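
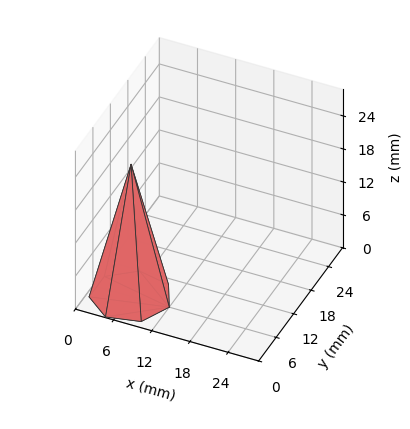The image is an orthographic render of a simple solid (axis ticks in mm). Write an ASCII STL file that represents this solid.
Reading the render: the shape is a regular 7-sided pyramid, base circumscribed radius ≈ 6 mm, apex at z ≈ 24 mm (dimensions read to the nearest mm from the axis ticks). For the STL, each face is triangulated and given an outward normal.

solid part
  facet normal 0.0000 0.0000 -1.0000
    outer loop
      vertex 4.665 11.850 0.000
      vertex 9.741 10.691 0.000
      vertex 12.000 6.000 0.000
    endloop
  endfacet
  facet normal 0.0000 0.0000 -1.0000
    outer loop
      vertex 0.594 8.603 0.000
      vertex 4.665 11.850 0.000
      vertex 12.000 6.000 0.000
    endloop
  endfacet
  facet normal 0.0000 0.0000 -1.0000
    outer loop
      vertex 0.594 3.397 0.000
      vertex 0.594 8.603 0.000
      vertex 12.000 6.000 0.000
    endloop
  endfacet
  facet normal 0.0000 0.0000 -1.0000
    outer loop
      vertex 4.665 0.150 0.000
      vertex 0.594 3.397 0.000
      vertex 12.000 6.000 0.000
    endloop
  endfacet
  facet normal 0.0000 0.0000 -1.0000
    outer loop
      vertex 9.741 1.309 0.000
      vertex 4.665 0.150 0.000
      vertex 12.000 6.000 0.000
    endloop
  endfacet
  facet normal 0.8790 0.4233 0.2197
    outer loop
      vertex 12.000 6.000 0.000
      vertex 9.741 10.691 0.000
      vertex 6.000 6.000 24.000
    endloop
  endfacet
  facet normal 0.2172 0.9511 0.2197
    outer loop
      vertex 9.741 10.691 0.000
      vertex 4.665 11.850 0.000
      vertex 6.000 6.000 24.000
    endloop
  endfacet
  facet normal -0.6083 0.7627 0.2197
    outer loop
      vertex 4.665 11.850 0.000
      vertex 0.594 8.603 0.000
      vertex 6.000 6.000 24.000
    endloop
  endfacet
  facet normal -0.9756 0.0000 0.2197
    outer loop
      vertex 0.594 8.603 0.000
      vertex 0.594 3.397 0.000
      vertex 6.000 6.000 24.000
    endloop
  endfacet
  facet normal -0.6083 -0.7627 0.2197
    outer loop
      vertex 0.594 3.397 0.000
      vertex 4.665 0.150 0.000
      vertex 6.000 6.000 24.000
    endloop
  endfacet
  facet normal 0.2172 -0.9511 0.2197
    outer loop
      vertex 4.665 0.150 0.000
      vertex 9.741 1.309 0.000
      vertex 6.000 6.000 24.000
    endloop
  endfacet
  facet normal 0.8790 -0.4233 0.2197
    outer loop
      vertex 9.741 1.309 0.000
      vertex 12.000 6.000 0.000
      vertex 6.000 6.000 24.000
    endloop
  endfacet
endsolid part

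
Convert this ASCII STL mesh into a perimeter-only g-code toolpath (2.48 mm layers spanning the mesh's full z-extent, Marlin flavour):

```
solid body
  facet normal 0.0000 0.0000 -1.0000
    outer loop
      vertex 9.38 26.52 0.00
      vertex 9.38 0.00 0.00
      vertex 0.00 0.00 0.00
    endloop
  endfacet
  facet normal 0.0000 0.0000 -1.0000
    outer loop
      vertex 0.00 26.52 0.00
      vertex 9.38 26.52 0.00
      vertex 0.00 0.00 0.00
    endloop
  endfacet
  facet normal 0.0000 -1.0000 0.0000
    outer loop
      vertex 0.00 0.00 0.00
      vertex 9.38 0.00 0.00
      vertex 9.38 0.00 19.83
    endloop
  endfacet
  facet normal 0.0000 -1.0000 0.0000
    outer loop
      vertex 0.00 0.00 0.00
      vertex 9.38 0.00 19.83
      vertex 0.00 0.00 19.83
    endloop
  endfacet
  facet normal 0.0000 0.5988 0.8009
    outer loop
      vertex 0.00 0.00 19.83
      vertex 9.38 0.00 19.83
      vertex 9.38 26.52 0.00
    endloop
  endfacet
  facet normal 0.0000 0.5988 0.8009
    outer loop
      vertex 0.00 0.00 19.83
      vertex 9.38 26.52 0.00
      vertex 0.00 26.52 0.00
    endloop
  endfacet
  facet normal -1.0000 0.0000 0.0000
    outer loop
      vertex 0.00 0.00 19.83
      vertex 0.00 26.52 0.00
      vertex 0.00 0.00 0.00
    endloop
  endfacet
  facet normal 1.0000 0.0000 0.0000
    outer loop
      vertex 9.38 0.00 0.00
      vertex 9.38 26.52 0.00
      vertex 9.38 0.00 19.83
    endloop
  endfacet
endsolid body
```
; perimeter-only toolpath
G21 ; units = mm
G90 ; absolute positioning
G28 ; home
; layer 1
G0 Z2.48
G0 X0.00 Y0.00
G1 X9.38 Y0.00
G1 X9.38 Y23.20
G1 X0.00 Y23.20
G1 X0.00 Y0.00
; layer 2
G0 Z4.96
G0 X0.00 Y0.00
G1 X9.38 Y0.00
G1 X9.38 Y19.89
G1 X0.00 Y19.89
G1 X0.00 Y0.00
; layer 3
G0 Z7.44
G0 X0.00 Y0.00
G1 X9.38 Y0.00
G1 X9.38 Y16.57
G1 X0.00 Y16.57
G1 X0.00 Y0.00
; layer 4
G0 Z9.91
G0 X0.00 Y0.00
G1 X9.38 Y0.00
G1 X9.38 Y13.26
G1 X0.00 Y13.26
G1 X0.00 Y0.00
; layer 5
G0 Z12.39
G0 X0.00 Y0.00
G1 X9.38 Y0.00
G1 X9.38 Y9.95
G1 X0.00 Y9.95
G1 X0.00 Y0.00
; layer 6
G0 Z14.87
G0 X0.00 Y0.00
G1 X9.38 Y0.00
G1 X9.38 Y6.63
G1 X0.00 Y6.63
G1 X0.00 Y0.00
; layer 7
G0 Z17.35
G0 X0.00 Y0.00
G1 X9.38 Y0.00
G1 X9.38 Y3.31
G1 X0.00 Y3.31
G1 X0.00 Y0.00
M2 ; end

The solid is a wedge (ramp): 9.38 × 26.5 mm base, rising to 19.8 mm along the y=0 edge and sloping linearly to z=0 at y=26.5. Slicing at Δz = 2.48 mm — 8 equal slices spanning the solid's height, so layer i sits at z = i·h/8 — gives 7 non-empty perimeters. Each is a 4-segment closed polygon; G0 lifts to the layer z and rapids to the start vertex, then G1 traces the edges. The cross-section shrinks linearly with z (the slice at the apex is degenerate and omitted).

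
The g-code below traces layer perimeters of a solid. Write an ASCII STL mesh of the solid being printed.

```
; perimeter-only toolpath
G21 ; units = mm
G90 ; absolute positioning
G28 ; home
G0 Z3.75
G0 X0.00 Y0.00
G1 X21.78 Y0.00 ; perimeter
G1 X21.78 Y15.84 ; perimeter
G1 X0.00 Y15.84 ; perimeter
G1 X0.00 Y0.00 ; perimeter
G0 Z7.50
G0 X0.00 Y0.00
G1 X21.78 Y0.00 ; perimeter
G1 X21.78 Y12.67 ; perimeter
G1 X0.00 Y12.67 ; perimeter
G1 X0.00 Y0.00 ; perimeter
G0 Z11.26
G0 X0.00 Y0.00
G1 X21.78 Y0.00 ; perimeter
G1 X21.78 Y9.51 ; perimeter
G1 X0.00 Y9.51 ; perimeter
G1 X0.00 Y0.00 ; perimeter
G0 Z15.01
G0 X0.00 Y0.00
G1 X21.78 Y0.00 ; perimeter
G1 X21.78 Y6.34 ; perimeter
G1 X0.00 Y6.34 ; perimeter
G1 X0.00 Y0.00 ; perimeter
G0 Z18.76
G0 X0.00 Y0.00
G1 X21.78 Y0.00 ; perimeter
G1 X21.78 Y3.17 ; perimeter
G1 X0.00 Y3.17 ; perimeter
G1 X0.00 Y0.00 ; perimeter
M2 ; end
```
solid part
  facet normal 0.0000 0.0000 -1.0000
    outer loop
      vertex 21.78 19.01 0.00
      vertex 21.78 0.00 0.00
      vertex 0.00 0.00 0.00
    endloop
  endfacet
  facet normal 0.0000 0.0000 -1.0000
    outer loop
      vertex 0.00 19.01 0.00
      vertex 21.78 19.01 0.00
      vertex 0.00 0.00 0.00
    endloop
  endfacet
  facet normal 0.0000 -1.0000 0.0000
    outer loop
      vertex 0.00 0.00 0.00
      vertex 21.78 0.00 0.00
      vertex 21.78 0.00 22.51
    endloop
  endfacet
  facet normal 0.0000 -1.0000 0.0000
    outer loop
      vertex 0.00 0.00 0.00
      vertex 21.78 0.00 22.51
      vertex 0.00 0.00 22.51
    endloop
  endfacet
  facet normal 0.0000 0.7640 0.6452
    outer loop
      vertex 0.00 0.00 22.51
      vertex 21.78 0.00 22.51
      vertex 21.78 19.01 0.00
    endloop
  endfacet
  facet normal 0.0000 0.7640 0.6452
    outer loop
      vertex 0.00 0.00 22.51
      vertex 21.78 19.01 0.00
      vertex 0.00 19.01 0.00
    endloop
  endfacet
  facet normal -1.0000 0.0000 0.0000
    outer loop
      vertex 0.00 0.00 22.51
      vertex 0.00 19.01 0.00
      vertex 0.00 0.00 0.00
    endloop
  endfacet
  facet normal 1.0000 0.0000 0.0000
    outer loop
      vertex 21.78 0.00 0.00
      vertex 21.78 19.01 0.00
      vertex 21.78 0.00 22.51
    endloop
  endfacet
endsolid part

The G0 Z moves step by Δz≈3.75 mm. The G1 loops shrink linearly with z, so the solid tapers from its base footprint up to z≈22.5. Closing with a flat bottom cap and the tapered top and triangulating gives 8 facets — a wedge (ramp): 21.8 × 19 mm base, rising to 22.5 mm along the y=0 edge and sloping linearly to z=0 at y=19.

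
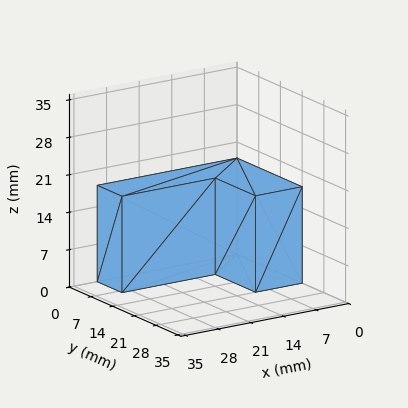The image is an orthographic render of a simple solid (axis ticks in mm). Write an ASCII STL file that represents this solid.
Reading the render: the shape is an L-shaped prism: outer 30 × 21 mm, arm thicknesses ≈ 8 mm (horizontal) and 10 mm (vertical), extruded 18 mm in z (dimensions read to the nearest mm from the axis ticks). For the STL, each face is triangulated and given an outward normal.

solid part
  facet normal 0.0000 0.0000 -1.0000
    outer loop
      vertex 30.0 8.0 0.0
      vertex 30.0 0.0 0.0
      vertex 0.0 0.0 0.0
    endloop
  endfacet
  facet normal 0.0000 0.0000 -1.0000
    outer loop
      vertex 10.0 8.0 0.0
      vertex 30.0 8.0 0.0
      vertex 0.0 0.0 0.0
    endloop
  endfacet
  facet normal 0.0000 0.0000 -1.0000
    outer loop
      vertex 10.0 21.0 0.0
      vertex 10.0 8.0 0.0
      vertex 0.0 0.0 0.0
    endloop
  endfacet
  facet normal 0.0000 0.0000 -1.0000
    outer loop
      vertex 0.0 21.0 0.0
      vertex 10.0 21.0 0.0
      vertex 0.0 0.0 0.0
    endloop
  endfacet
  facet normal 0.0000 0.0000 1.0000
    outer loop
      vertex 0.0 0.0 18.0
      vertex 30.0 0.0 18.0
      vertex 30.0 8.0 18.0
    endloop
  endfacet
  facet normal 0.0000 0.0000 1.0000
    outer loop
      vertex 0.0 0.0 18.0
      vertex 30.0 8.0 18.0
      vertex 10.0 8.0 18.0
    endloop
  endfacet
  facet normal 0.0000 0.0000 1.0000
    outer loop
      vertex 0.0 0.0 18.0
      vertex 10.0 8.0 18.0
      vertex 10.0 21.0 18.0
    endloop
  endfacet
  facet normal 0.0000 0.0000 1.0000
    outer loop
      vertex 0.0 0.0 18.0
      vertex 10.0 21.0 18.0
      vertex 0.0 21.0 18.0
    endloop
  endfacet
  facet normal 0.0000 -1.0000 0.0000
    outer loop
      vertex 0.0 0.0 0.0
      vertex 30.0 0.0 0.0
      vertex 30.0 0.0 18.0
    endloop
  endfacet
  facet normal 0.0000 -1.0000 0.0000
    outer loop
      vertex 0.0 0.0 0.0
      vertex 30.0 0.0 18.0
      vertex 0.0 0.0 18.0
    endloop
  endfacet
  facet normal 1.0000 0.0000 0.0000
    outer loop
      vertex 30.0 0.0 0.0
      vertex 30.0 8.0 0.0
      vertex 30.0 8.0 18.0
    endloop
  endfacet
  facet normal 1.0000 0.0000 0.0000
    outer loop
      vertex 30.0 0.0 0.0
      vertex 30.0 8.0 18.0
      vertex 30.0 0.0 18.0
    endloop
  endfacet
  facet normal 0.0000 1.0000 0.0000
    outer loop
      vertex 30.0 8.0 0.0
      vertex 10.0 8.0 0.0
      vertex 10.0 8.0 18.0
    endloop
  endfacet
  facet normal 0.0000 1.0000 0.0000
    outer loop
      vertex 30.0 8.0 0.0
      vertex 10.0 8.0 18.0
      vertex 30.0 8.0 18.0
    endloop
  endfacet
  facet normal 1.0000 0.0000 0.0000
    outer loop
      vertex 10.0 8.0 0.0
      vertex 10.0 21.0 0.0
      vertex 10.0 21.0 18.0
    endloop
  endfacet
  facet normal 1.0000 0.0000 0.0000
    outer loop
      vertex 10.0 8.0 0.0
      vertex 10.0 21.0 18.0
      vertex 10.0 8.0 18.0
    endloop
  endfacet
  facet normal 0.0000 1.0000 0.0000
    outer loop
      vertex 10.0 21.0 0.0
      vertex 0.0 21.0 0.0
      vertex 0.0 21.0 18.0
    endloop
  endfacet
  facet normal 0.0000 1.0000 0.0000
    outer loop
      vertex 10.0 21.0 0.0
      vertex 0.0 21.0 18.0
      vertex 10.0 21.0 18.0
    endloop
  endfacet
  facet normal -1.0000 0.0000 0.0000
    outer loop
      vertex 0.0 21.0 0.0
      vertex 0.0 0.0 0.0
      vertex 0.0 0.0 18.0
    endloop
  endfacet
  facet normal -1.0000 0.0000 0.0000
    outer loop
      vertex 0.0 21.0 0.0
      vertex 0.0 0.0 18.0
      vertex 0.0 21.0 18.0
    endloop
  endfacet
endsolid part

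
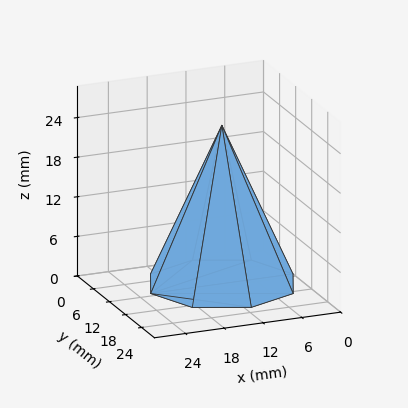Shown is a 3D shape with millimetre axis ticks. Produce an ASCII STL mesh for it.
Reading the render: the shape is a regular 8-sided pyramid, base circumscribed radius ≈ 11 mm, apex at z ≈ 24 mm (dimensions read to the nearest mm from the axis ticks). For the STL, each face is triangulated and given an outward normal.

solid part
  facet normal 0.0000 0.0000 -1.0000
    outer loop
      vertex 11.0 22.0 0.0
      vertex 18.8 18.8 0.0
      vertex 22.0 11.0 0.0
    endloop
  endfacet
  facet normal 0.0000 0.0000 -1.0000
    outer loop
      vertex 3.2 18.8 0.0
      vertex 11.0 22.0 0.0
      vertex 22.0 11.0 0.0
    endloop
  endfacet
  facet normal 0.0000 0.0000 -1.0000
    outer loop
      vertex 0.0 11.0 0.0
      vertex 3.2 18.8 0.0
      vertex 22.0 11.0 0.0
    endloop
  endfacet
  facet normal 0.0000 0.0000 -1.0000
    outer loop
      vertex 3.2 3.2 0.0
      vertex 0.0 11.0 0.0
      vertex 22.0 11.0 0.0
    endloop
  endfacet
  facet normal 0.0000 0.0000 -1.0000
    outer loop
      vertex 11.0 0.0 0.0
      vertex 3.2 3.2 0.0
      vertex 22.0 11.0 0.0
    endloop
  endfacet
  facet normal 0.0000 0.0000 -1.0000
    outer loop
      vertex 18.8 3.2 0.0
      vertex 11.0 0.0 0.0
      vertex 22.0 11.0 0.0
    endloop
  endfacet
  facet normal 0.8518 0.3494 0.3904
    outer loop
      vertex 22.0 11.0 0.0
      vertex 18.8 18.8 0.0
      vertex 11.0 11.0 24.0
    endloop
  endfacet
  facet normal 0.3494 0.8518 0.3904
    outer loop
      vertex 18.8 18.8 0.0
      vertex 11.0 22.0 0.0
      vertex 11.0 11.0 24.0
    endloop
  endfacet
  facet normal -0.3494 0.8518 0.3904
    outer loop
      vertex 11.0 22.0 0.0
      vertex 3.2 18.8 0.0
      vertex 11.0 11.0 24.0
    endloop
  endfacet
  facet normal -0.8518 0.3494 0.3904
    outer loop
      vertex 3.2 18.8 0.0
      vertex 0.0 11.0 0.0
      vertex 11.0 11.0 24.0
    endloop
  endfacet
  facet normal -0.8518 -0.3494 0.3904
    outer loop
      vertex 0.0 11.0 0.0
      vertex 3.2 3.2 0.0
      vertex 11.0 11.0 24.0
    endloop
  endfacet
  facet normal -0.3494 -0.8518 0.3904
    outer loop
      vertex 3.2 3.2 0.0
      vertex 11.0 0.0 0.0
      vertex 11.0 11.0 24.0
    endloop
  endfacet
  facet normal 0.3494 -0.8518 0.3904
    outer loop
      vertex 11.0 0.0 0.0
      vertex 18.8 3.2 0.0
      vertex 11.0 11.0 24.0
    endloop
  endfacet
  facet normal 0.8518 -0.3494 0.3904
    outer loop
      vertex 18.8 3.2 0.0
      vertex 22.0 11.0 0.0
      vertex 11.0 11.0 24.0
    endloop
  endfacet
endsolid part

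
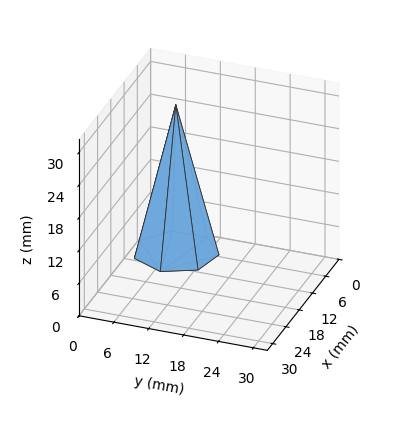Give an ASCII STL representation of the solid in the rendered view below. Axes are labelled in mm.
Reading the render: the shape is a regular 7-sided pyramid, base circumscribed radius ≈ 7 mm, apex at z ≈ 27 mm (dimensions read to the nearest mm from the axis ticks). For the STL, each face is triangulated and given an outward normal.

solid part
  facet normal 0.0000 0.0000 -1.0000
    outer loop
      vertex 5.442 13.824 0.000
      vertex 11.364 12.473 0.000
      vertex 14.000 7.000 0.000
    endloop
  endfacet
  facet normal 0.0000 0.0000 -1.0000
    outer loop
      vertex 0.693 10.037 0.000
      vertex 5.442 13.824 0.000
      vertex 14.000 7.000 0.000
    endloop
  endfacet
  facet normal 0.0000 0.0000 -1.0000
    outer loop
      vertex 0.693 3.963 0.000
      vertex 0.693 10.037 0.000
      vertex 14.000 7.000 0.000
    endloop
  endfacet
  facet normal 0.0000 0.0000 -1.0000
    outer loop
      vertex 5.442 0.176 0.000
      vertex 0.693 3.963 0.000
      vertex 14.000 7.000 0.000
    endloop
  endfacet
  facet normal 0.0000 0.0000 -1.0000
    outer loop
      vertex 11.364 1.527 0.000
      vertex 5.442 0.176 0.000
      vertex 14.000 7.000 0.000
    endloop
  endfacet
  facet normal 0.8773 0.4226 0.2275
    outer loop
      vertex 14.000 7.000 0.000
      vertex 11.364 12.473 0.000
      vertex 7.000 7.000 27.000
    endloop
  endfacet
  facet normal 0.2166 0.9494 0.2275
    outer loop
      vertex 11.364 12.473 0.000
      vertex 5.442 13.824 0.000
      vertex 7.000 7.000 27.000
    endloop
  endfacet
  facet normal -0.6071 0.7614 0.2275
    outer loop
      vertex 5.442 13.824 0.000
      vertex 0.693 10.037 0.000
      vertex 7.000 7.000 27.000
    endloop
  endfacet
  facet normal -0.9738 0.0000 0.2275
    outer loop
      vertex 0.693 10.037 0.000
      vertex 0.693 3.963 0.000
      vertex 7.000 7.000 27.000
    endloop
  endfacet
  facet normal -0.6071 -0.7614 0.2275
    outer loop
      vertex 0.693 3.963 0.000
      vertex 5.442 0.176 0.000
      vertex 7.000 7.000 27.000
    endloop
  endfacet
  facet normal 0.2166 -0.9494 0.2275
    outer loop
      vertex 5.442 0.176 0.000
      vertex 11.364 1.527 0.000
      vertex 7.000 7.000 27.000
    endloop
  endfacet
  facet normal 0.8773 -0.4226 0.2275
    outer loop
      vertex 11.364 1.527 0.000
      vertex 14.000 7.000 0.000
      vertex 7.000 7.000 27.000
    endloop
  endfacet
endsolid part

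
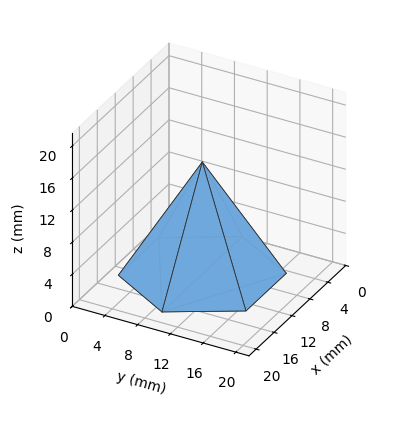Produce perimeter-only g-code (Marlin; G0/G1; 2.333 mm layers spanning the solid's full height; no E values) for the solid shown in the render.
Reading the render: the shape is a regular 6-sided pyramid, base circumscribed radius ≈ 9 mm, apex at z ≈ 14 mm (dimensions read to the nearest mm from the axis ticks). For the g-code, the solid's height is divided into equal slices at the stated Δz and each level perimeter traced with G1 moves after a G0 lift.

; perimeter-only toolpath
G21 ; units = mm
G90 ; absolute positioning
G28 ; home
; layer 1
G0 Z2.333
G0 X16.500 Y9.000
G1 X12.750 Y15.495
G1 X5.250 Y15.495
G1 X1.500 Y9.000
G1 X5.250 Y2.505
G1 X12.750 Y2.505
G1 X16.500 Y9.000
; layer 2
G0 Z4.667
G0 X15.000 Y9.000
G1 X12.000 Y14.196
G1 X6.000 Y14.196
G1 X3.000 Y9.000
G1 X6.000 Y3.804
G1 X12.000 Y3.804
G1 X15.000 Y9.000
; layer 3
G0 Z7.000
G0 X13.500 Y9.000
G1 X11.250 Y12.897
G1 X6.750 Y12.897
G1 X4.500 Y9.000
G1 X6.750 Y5.103
G1 X11.250 Y5.103
G1 X13.500 Y9.000
; layer 4
G0 Z9.333
G0 X12.000 Y9.000
G1 X10.500 Y11.598
G1 X7.500 Y11.598
G1 X6.000 Y9.000
G1 X7.500 Y6.402
G1 X10.500 Y6.402
G1 X12.000 Y9.000
; layer 5
G0 Z11.667
G0 X10.500 Y9.000
G1 X9.750 Y10.299
G1 X8.250 Y10.299
G1 X7.500 Y9.000
G1 X8.250 Y7.701
G1 X9.750 Y7.701
G1 X10.500 Y9.000
M2 ; end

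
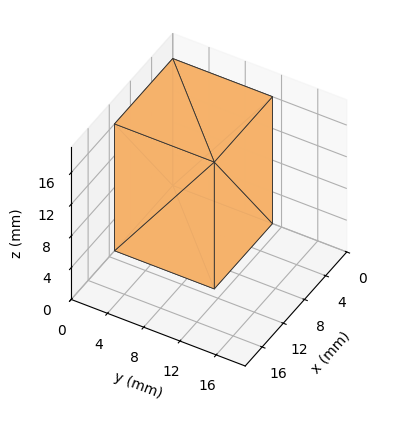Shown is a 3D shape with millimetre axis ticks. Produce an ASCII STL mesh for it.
Reading the render: the shape is a rectangular box, roughly 11 × 11 mm footprint and 16 mm tall (dimensions read to the nearest mm from the axis ticks). For the STL, each face is triangulated and given an outward normal.

solid part
  facet normal 0.0000 0.0000 -1.0000
    outer loop
      vertex 11.000 11.000 0.000
      vertex 11.000 0.000 0.000
      vertex 0.000 0.000 0.000
    endloop
  endfacet
  facet normal 0.0000 0.0000 -1.0000
    outer loop
      vertex 0.000 11.000 0.000
      vertex 11.000 11.000 0.000
      vertex 0.000 0.000 0.000
    endloop
  endfacet
  facet normal 0.0000 0.0000 1.0000
    outer loop
      vertex 0.000 0.000 16.000
      vertex 11.000 0.000 16.000
      vertex 11.000 11.000 16.000
    endloop
  endfacet
  facet normal 0.0000 0.0000 1.0000
    outer loop
      vertex 0.000 0.000 16.000
      vertex 11.000 11.000 16.000
      vertex 0.000 11.000 16.000
    endloop
  endfacet
  facet normal 0.0000 -1.0000 0.0000
    outer loop
      vertex 0.000 0.000 0.000
      vertex 11.000 0.000 0.000
      vertex 11.000 0.000 16.000
    endloop
  endfacet
  facet normal 0.0000 -1.0000 0.0000
    outer loop
      vertex 0.000 0.000 0.000
      vertex 11.000 0.000 16.000
      vertex 0.000 0.000 16.000
    endloop
  endfacet
  facet normal 0.0000 1.0000 0.0000
    outer loop
      vertex 11.000 11.000 16.000
      vertex 11.000 11.000 0.000
      vertex 0.000 11.000 0.000
    endloop
  endfacet
  facet normal 0.0000 1.0000 0.0000
    outer loop
      vertex 0.000 11.000 16.000
      vertex 11.000 11.000 16.000
      vertex 0.000 11.000 0.000
    endloop
  endfacet
  facet normal -1.0000 0.0000 0.0000
    outer loop
      vertex 0.000 11.000 16.000
      vertex 0.000 11.000 0.000
      vertex 0.000 0.000 0.000
    endloop
  endfacet
  facet normal -1.0000 0.0000 0.0000
    outer loop
      vertex 0.000 0.000 16.000
      vertex 0.000 11.000 16.000
      vertex 0.000 0.000 0.000
    endloop
  endfacet
  facet normal 1.0000 0.0000 0.0000
    outer loop
      vertex 11.000 0.000 0.000
      vertex 11.000 11.000 0.000
      vertex 11.000 11.000 16.000
    endloop
  endfacet
  facet normal 1.0000 0.0000 0.0000
    outer loop
      vertex 11.000 0.000 0.000
      vertex 11.000 11.000 16.000
      vertex 11.000 0.000 16.000
    endloop
  endfacet
endsolid part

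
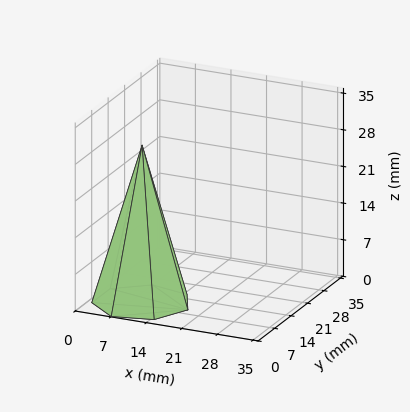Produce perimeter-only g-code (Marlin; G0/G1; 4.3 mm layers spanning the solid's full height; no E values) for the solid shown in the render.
Reading the render: the shape is a regular 7-sided pyramid, base circumscribed radius ≈ 9 mm, apex at z ≈ 30 mm (dimensions read to the nearest mm from the axis ticks). For the g-code, the solid's height is divided into equal slices at the stated Δz and each level perimeter traced with G1 moves after a G0 lift.

; perimeter-only toolpath
G21 ; units = mm
G90 ; absolute positioning
G28 ; home
; layer 1
G0 Z4.3
G0 X16.7 Y9.0
G1 X13.8 Y15.0
G1 X7.3 Y16.5
G1 X2.1 Y12.3
G1 X2.1 Y5.7
G1 X7.3 Y1.5
G1 X13.8 Y3.0
G1 X16.7 Y9.0
; layer 2
G0 Z8.6
G0 X15.4 Y9.0
G1 X13.0 Y14.0
G1 X7.6 Y15.3
G1 X3.2 Y11.8
G1 X3.2 Y6.2
G1 X7.6 Y2.7
G1 X13.0 Y4.0
G1 X15.4 Y9.0
; layer 3
G0 Z12.9
G0 X14.1 Y9.0
G1 X12.2 Y13.0
G1 X7.9 Y14.0
G1 X4.4 Y11.2
G1 X4.4 Y6.8
G1 X7.9 Y4.0
G1 X12.2 Y5.0
G1 X14.1 Y9.0
; layer 4
G0 Z17.1
G0 X12.9 Y9.0
G1 X11.4 Y12.0
G1 X8.1 Y12.8
G1 X5.5 Y10.7
G1 X5.5 Y7.3
G1 X8.1 Y5.2
G1 X11.4 Y6.0
G1 X12.9 Y9.0
; layer 5
G0 Z21.4
G0 X11.6 Y9.0
G1 X10.6 Y11.0
G1 X8.4 Y11.5
G1 X6.7 Y10.1
G1 X6.7 Y7.9
G1 X8.4 Y6.5
G1 X10.6 Y7.0
G1 X11.6 Y9.0
; layer 6
G0 Z25.7
G0 X10.3 Y9.0
G1 X9.8 Y10.0
G1 X8.7 Y10.3
G1 X7.8 Y9.6
G1 X7.8 Y8.4
G1 X8.7 Y7.7
G1 X9.8 Y8.0
G1 X10.3 Y9.0
M2 ; end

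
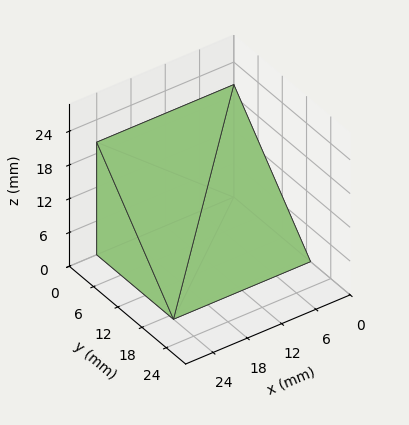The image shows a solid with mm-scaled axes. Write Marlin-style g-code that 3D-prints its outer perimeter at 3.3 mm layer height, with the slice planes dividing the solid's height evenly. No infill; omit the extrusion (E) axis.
Reading the render: the shape is a wedge (ramp): 24 × 19 mm base, rising to 20 mm along the y=0 edge and sloping linearly to z=0 at y=19 (dimensions read to the nearest mm from the axis ticks). For the g-code, the solid's height is divided into equal slices at the stated Δz and each level perimeter traced with G1 moves after a G0 lift.

; perimeter-only toolpath
G21 ; units = mm
G90 ; absolute positioning
G28 ; home
; layer 1
G0 Z3.3
G0 X0.0 Y0.0
G1 X24.0 Y0.0
G1 X24.0 Y15.8
G1 X0.0 Y15.8
G1 X0.0 Y0.0
; layer 2
G0 Z6.7
G0 X0.0 Y0.0
G1 X24.0 Y0.0
G1 X24.0 Y12.7
G1 X0.0 Y12.7
G1 X0.0 Y0.0
; layer 3
G0 Z10.0
G0 X0.0 Y0.0
G1 X24.0 Y0.0
G1 X24.0 Y9.5
G1 X0.0 Y9.5
G1 X0.0 Y0.0
; layer 4
G0 Z13.3
G0 X0.0 Y0.0
G1 X24.0 Y0.0
G1 X24.0 Y6.3
G1 X0.0 Y6.3
G1 X0.0 Y0.0
; layer 5
G0 Z16.7
G0 X0.0 Y0.0
G1 X24.0 Y0.0
G1 X24.0 Y3.2
G1 X0.0 Y3.2
G1 X0.0 Y0.0
M2 ; end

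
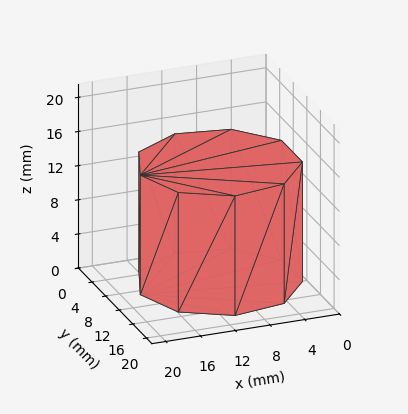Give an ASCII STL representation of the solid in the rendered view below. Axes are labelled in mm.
Reading the render: the shape is a regular 9-sided prism (a cylinder approximated with 9 flat sides), circumscribed radius ≈ 9 mm, height ≈ 14 mm (dimensions read to the nearest mm from the axis ticks). For the STL, each face is triangulated and given an outward normal.

solid part
  facet normal 0.0000 0.0000 -1.0000
    outer loop
      vertex 10.563 17.863 0.000
      vertex 15.894 14.785 0.000
      vertex 18.000 9.000 0.000
    endloop
  endfacet
  facet normal 0.0000 0.0000 -1.0000
    outer loop
      vertex 4.500 16.794 0.000
      vertex 10.563 17.863 0.000
      vertex 18.000 9.000 0.000
    endloop
  endfacet
  facet normal 0.0000 0.0000 -1.0000
    outer loop
      vertex 0.543 12.078 0.000
      vertex 4.500 16.794 0.000
      vertex 18.000 9.000 0.000
    endloop
  endfacet
  facet normal 0.0000 0.0000 -1.0000
    outer loop
      vertex 0.543 5.922 0.000
      vertex 0.543 12.078 0.000
      vertex 18.000 9.000 0.000
    endloop
  endfacet
  facet normal 0.0000 0.0000 -1.0000
    outer loop
      vertex 4.500 1.206 0.000
      vertex 0.543 5.922 0.000
      vertex 18.000 9.000 0.000
    endloop
  endfacet
  facet normal 0.0000 0.0000 -1.0000
    outer loop
      vertex 10.563 0.137 0.000
      vertex 4.500 1.206 0.000
      vertex 18.000 9.000 0.000
    endloop
  endfacet
  facet normal 0.0000 0.0000 -1.0000
    outer loop
      vertex 15.894 3.215 0.000
      vertex 10.563 0.137 0.000
      vertex 18.000 9.000 0.000
    endloop
  endfacet
  facet normal 0.0000 0.0000 1.0000
    outer loop
      vertex 18.000 9.000 14.000
      vertex 15.894 14.785 14.000
      vertex 10.563 17.863 14.000
    endloop
  endfacet
  facet normal 0.0000 0.0000 1.0000
    outer loop
      vertex 18.000 9.000 14.000
      vertex 10.563 17.863 14.000
      vertex 4.500 16.794 14.000
    endloop
  endfacet
  facet normal 0.0000 0.0000 1.0000
    outer loop
      vertex 18.000 9.000 14.000
      vertex 4.500 16.794 14.000
      vertex 0.543 12.078 14.000
    endloop
  endfacet
  facet normal 0.0000 0.0000 1.0000
    outer loop
      vertex 18.000 9.000 14.000
      vertex 0.543 12.078 14.000
      vertex 0.543 5.922 14.000
    endloop
  endfacet
  facet normal 0.0000 0.0000 1.0000
    outer loop
      vertex 18.000 9.000 14.000
      vertex 0.543 5.922 14.000
      vertex 4.500 1.206 14.000
    endloop
  endfacet
  facet normal 0.0000 0.0000 1.0000
    outer loop
      vertex 18.000 9.000 14.000
      vertex 4.500 1.206 14.000
      vertex 10.563 0.137 14.000
    endloop
  endfacet
  facet normal 0.0000 0.0000 1.0000
    outer loop
      vertex 18.000 9.000 14.000
      vertex 10.563 0.137 14.000
      vertex 15.894 3.215 14.000
    endloop
  endfacet
  facet normal 0.9397 0.3421 0.0000
    outer loop
      vertex 18.000 9.000 0.000
      vertex 15.894 14.785 0.000
      vertex 15.894 14.785 14.000
    endloop
  endfacet
  facet normal 0.9397 0.3421 0.0000
    outer loop
      vertex 18.000 9.000 0.000
      vertex 15.894 14.785 14.000
      vertex 18.000 9.000 14.000
    endloop
  endfacet
  facet normal 0.5000 0.8660 0.0000
    outer loop
      vertex 15.894 14.785 0.000
      vertex 10.563 17.863 0.000
      vertex 10.563 17.863 14.000
    endloop
  endfacet
  facet normal 0.5000 0.8660 0.0000
    outer loop
      vertex 15.894 14.785 0.000
      vertex 10.563 17.863 14.000
      vertex 15.894 14.785 14.000
    endloop
  endfacet
  facet normal -0.1736 0.9848 0.0000
    outer loop
      vertex 10.563 17.863 0.000
      vertex 4.500 16.794 0.000
      vertex 4.500 16.794 14.000
    endloop
  endfacet
  facet normal -0.1736 0.9848 0.0000
    outer loop
      vertex 10.563 17.863 0.000
      vertex 4.500 16.794 14.000
      vertex 10.563 17.863 14.000
    endloop
  endfacet
  facet normal -0.7661 0.6428 0.0000
    outer loop
      vertex 4.500 16.794 0.000
      vertex 0.543 12.078 0.000
      vertex 0.543 12.078 14.000
    endloop
  endfacet
  facet normal -0.7661 0.6428 0.0000
    outer loop
      vertex 4.500 16.794 0.000
      vertex 0.543 12.078 14.000
      vertex 4.500 16.794 14.000
    endloop
  endfacet
  facet normal -1.0000 0.0000 0.0000
    outer loop
      vertex 0.543 12.078 0.000
      vertex 0.543 5.922 0.000
      vertex 0.543 5.922 14.000
    endloop
  endfacet
  facet normal -1.0000 0.0000 0.0000
    outer loop
      vertex 0.543 12.078 0.000
      vertex 0.543 5.922 14.000
      vertex 0.543 12.078 14.000
    endloop
  endfacet
  facet normal -0.7661 -0.6428 0.0000
    outer loop
      vertex 0.543 5.922 0.000
      vertex 4.500 1.206 0.000
      vertex 4.500 1.206 14.000
    endloop
  endfacet
  facet normal -0.7661 -0.6428 0.0000
    outer loop
      vertex 0.543 5.922 0.000
      vertex 4.500 1.206 14.000
      vertex 0.543 5.922 14.000
    endloop
  endfacet
  facet normal -0.1736 -0.9848 0.0000
    outer loop
      vertex 4.500 1.206 0.000
      vertex 10.563 0.137 0.000
      vertex 10.563 0.137 14.000
    endloop
  endfacet
  facet normal -0.1736 -0.9848 0.0000
    outer loop
      vertex 4.500 1.206 0.000
      vertex 10.563 0.137 14.000
      vertex 4.500 1.206 14.000
    endloop
  endfacet
  facet normal 0.5000 -0.8660 0.0000
    outer loop
      vertex 10.563 0.137 0.000
      vertex 15.894 3.215 0.000
      vertex 15.894 3.215 14.000
    endloop
  endfacet
  facet normal 0.5000 -0.8660 0.0000
    outer loop
      vertex 10.563 0.137 0.000
      vertex 15.894 3.215 14.000
      vertex 10.563 0.137 14.000
    endloop
  endfacet
  facet normal 0.9397 -0.3421 0.0000
    outer loop
      vertex 15.894 3.215 0.000
      vertex 18.000 9.000 0.000
      vertex 18.000 9.000 14.000
    endloop
  endfacet
  facet normal 0.9397 -0.3421 0.0000
    outer loop
      vertex 15.894 3.215 0.000
      vertex 18.000 9.000 14.000
      vertex 15.894 3.215 14.000
    endloop
  endfacet
endsolid part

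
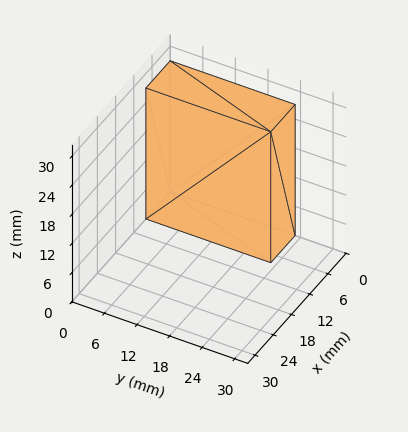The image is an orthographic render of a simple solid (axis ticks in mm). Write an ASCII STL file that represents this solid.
Reading the render: the shape is a rectangular box, roughly 8 × 23 mm footprint and 27 mm tall (dimensions read to the nearest mm from the axis ticks). For the STL, each face is triangulated and given an outward normal.

solid part
  facet normal 0.0000 0.0000 -1.0000
    outer loop
      vertex 8.0 23.0 0.0
      vertex 8.0 0.0 0.0
      vertex 0.0 0.0 0.0
    endloop
  endfacet
  facet normal 0.0000 0.0000 -1.0000
    outer loop
      vertex 0.0 23.0 0.0
      vertex 8.0 23.0 0.0
      vertex 0.0 0.0 0.0
    endloop
  endfacet
  facet normal 0.0000 0.0000 1.0000
    outer loop
      vertex 0.0 0.0 27.0
      vertex 8.0 0.0 27.0
      vertex 8.0 23.0 27.0
    endloop
  endfacet
  facet normal 0.0000 0.0000 1.0000
    outer loop
      vertex 0.0 0.0 27.0
      vertex 8.0 23.0 27.0
      vertex 0.0 23.0 27.0
    endloop
  endfacet
  facet normal 0.0000 -1.0000 0.0000
    outer loop
      vertex 0.0 0.0 0.0
      vertex 8.0 0.0 0.0
      vertex 8.0 0.0 27.0
    endloop
  endfacet
  facet normal 0.0000 -1.0000 0.0000
    outer loop
      vertex 0.0 0.0 0.0
      vertex 8.0 0.0 27.0
      vertex 0.0 0.0 27.0
    endloop
  endfacet
  facet normal 0.0000 1.0000 0.0000
    outer loop
      vertex 8.0 23.0 27.0
      vertex 8.0 23.0 0.0
      vertex 0.0 23.0 0.0
    endloop
  endfacet
  facet normal 0.0000 1.0000 0.0000
    outer loop
      vertex 0.0 23.0 27.0
      vertex 8.0 23.0 27.0
      vertex 0.0 23.0 0.0
    endloop
  endfacet
  facet normal -1.0000 0.0000 0.0000
    outer loop
      vertex 0.0 23.0 27.0
      vertex 0.0 23.0 0.0
      vertex 0.0 0.0 0.0
    endloop
  endfacet
  facet normal -1.0000 0.0000 0.0000
    outer loop
      vertex 0.0 0.0 27.0
      vertex 0.0 23.0 27.0
      vertex 0.0 0.0 0.0
    endloop
  endfacet
  facet normal 1.0000 0.0000 0.0000
    outer loop
      vertex 8.0 0.0 0.0
      vertex 8.0 23.0 0.0
      vertex 8.0 23.0 27.0
    endloop
  endfacet
  facet normal 1.0000 0.0000 0.0000
    outer loop
      vertex 8.0 0.0 0.0
      vertex 8.0 23.0 27.0
      vertex 8.0 0.0 27.0
    endloop
  endfacet
endsolid part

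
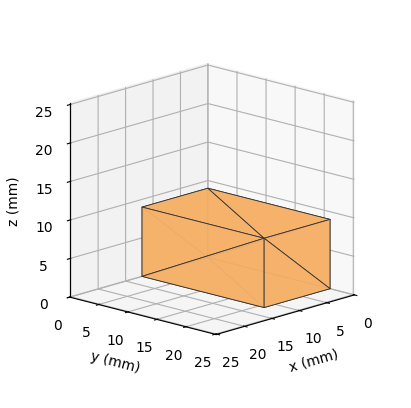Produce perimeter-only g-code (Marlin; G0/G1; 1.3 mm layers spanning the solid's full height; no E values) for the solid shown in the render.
Reading the render: the shape is a rectangular box, roughly 12 × 21 mm footprint and 9 mm tall (dimensions read to the nearest mm from the axis ticks). For the g-code, the solid's height is divided into equal slices at the stated Δz and each level perimeter traced with G1 moves after a G0 lift.

; perimeter-only toolpath
G21 ; units = mm
G90 ; absolute positioning
G28 ; home
; layer 1
G0 Z1.3
G0 X0.0 Y0.0
G1 X12.0 Y0.0
G1 X12.0 Y21.0
G1 X0.0 Y21.0
G1 X0.0 Y0.0
; layer 2
G0 Z2.6
G0 X0.0 Y0.0
G1 X12.0 Y0.0
G1 X12.0 Y21.0
G1 X0.0 Y21.0
G1 X0.0 Y0.0
; layer 3
G0 Z3.9
G0 X0.0 Y0.0
G1 X12.0 Y0.0
G1 X12.0 Y21.0
G1 X0.0 Y21.0
G1 X0.0 Y0.0
; layer 4
G0 Z5.1
G0 X0.0 Y0.0
G1 X12.0 Y0.0
G1 X12.0 Y21.0
G1 X0.0 Y21.0
G1 X0.0 Y0.0
; layer 5
G0 Z6.4
G0 X0.0 Y0.0
G1 X12.0 Y0.0
G1 X12.0 Y21.0
G1 X0.0 Y21.0
G1 X0.0 Y0.0
; layer 6
G0 Z7.7
G0 X0.0 Y0.0
G1 X12.0 Y0.0
G1 X12.0 Y21.0
G1 X0.0 Y21.0
G1 X0.0 Y0.0
; layer 7
G0 Z9.0
G0 X0.0 Y0.0
G1 X12.0 Y0.0
G1 X12.0 Y21.0
G1 X0.0 Y21.0
G1 X0.0 Y0.0
M2 ; end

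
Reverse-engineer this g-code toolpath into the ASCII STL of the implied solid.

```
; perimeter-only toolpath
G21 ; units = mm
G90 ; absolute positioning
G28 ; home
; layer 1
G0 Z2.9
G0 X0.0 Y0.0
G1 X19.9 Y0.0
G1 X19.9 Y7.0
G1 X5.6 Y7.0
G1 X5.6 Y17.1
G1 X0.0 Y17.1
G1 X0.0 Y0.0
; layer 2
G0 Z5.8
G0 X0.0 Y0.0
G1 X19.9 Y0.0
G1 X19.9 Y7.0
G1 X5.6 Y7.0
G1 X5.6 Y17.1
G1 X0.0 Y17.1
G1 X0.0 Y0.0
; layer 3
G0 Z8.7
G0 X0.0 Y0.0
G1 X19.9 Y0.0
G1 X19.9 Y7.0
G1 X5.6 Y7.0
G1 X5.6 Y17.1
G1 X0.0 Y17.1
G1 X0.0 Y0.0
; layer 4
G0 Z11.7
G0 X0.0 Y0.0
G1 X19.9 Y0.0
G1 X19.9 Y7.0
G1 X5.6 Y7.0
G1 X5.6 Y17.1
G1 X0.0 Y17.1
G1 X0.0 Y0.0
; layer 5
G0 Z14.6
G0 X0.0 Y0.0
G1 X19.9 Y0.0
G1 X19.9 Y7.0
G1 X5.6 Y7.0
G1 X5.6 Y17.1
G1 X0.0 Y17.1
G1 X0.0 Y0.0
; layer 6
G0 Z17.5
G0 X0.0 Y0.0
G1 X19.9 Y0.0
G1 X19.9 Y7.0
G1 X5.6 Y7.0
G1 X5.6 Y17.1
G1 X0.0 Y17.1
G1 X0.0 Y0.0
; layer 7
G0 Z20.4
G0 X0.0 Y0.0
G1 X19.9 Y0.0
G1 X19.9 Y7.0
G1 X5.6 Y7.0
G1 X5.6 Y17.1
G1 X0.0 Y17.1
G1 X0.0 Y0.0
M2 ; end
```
solid part
  facet normal 0.0000 0.0000 -1.0000
    outer loop
      vertex 19.9 7.0 0.0
      vertex 19.9 0.0 0.0
      vertex 0.0 0.0 0.0
    endloop
  endfacet
  facet normal 0.0000 0.0000 -1.0000
    outer loop
      vertex 5.6 7.0 0.0
      vertex 19.9 7.0 0.0
      vertex 0.0 0.0 0.0
    endloop
  endfacet
  facet normal 0.0000 0.0000 -1.0000
    outer loop
      vertex 5.6 17.1 0.0
      vertex 5.6 7.0 0.0
      vertex 0.0 0.0 0.0
    endloop
  endfacet
  facet normal 0.0000 0.0000 -1.0000
    outer loop
      vertex 0.0 17.1 0.0
      vertex 5.6 17.1 0.0
      vertex 0.0 0.0 0.0
    endloop
  endfacet
  facet normal 0.0000 0.0000 1.0000
    outer loop
      vertex 0.0 0.0 20.4
      vertex 19.9 0.0 20.4
      vertex 19.9 7.0 20.4
    endloop
  endfacet
  facet normal 0.0000 0.0000 1.0000
    outer loop
      vertex 0.0 0.0 20.4
      vertex 19.9 7.0 20.4
      vertex 5.6 7.0 20.4
    endloop
  endfacet
  facet normal 0.0000 0.0000 1.0000
    outer loop
      vertex 0.0 0.0 20.4
      vertex 5.6 7.0 20.4
      vertex 5.6 17.1 20.4
    endloop
  endfacet
  facet normal 0.0000 0.0000 1.0000
    outer loop
      vertex 0.0 0.0 20.4
      vertex 5.6 17.1 20.4
      vertex 0.0 17.1 20.4
    endloop
  endfacet
  facet normal 0.0000 -1.0000 0.0000
    outer loop
      vertex 0.0 0.0 0.0
      vertex 19.9 0.0 0.0
      vertex 19.9 0.0 20.4
    endloop
  endfacet
  facet normal 0.0000 -1.0000 0.0000
    outer loop
      vertex 0.0 0.0 0.0
      vertex 19.9 0.0 20.4
      vertex 0.0 0.0 20.4
    endloop
  endfacet
  facet normal 1.0000 0.0000 0.0000
    outer loop
      vertex 19.9 0.0 0.0
      vertex 19.9 7.0 0.0
      vertex 19.9 7.0 20.4
    endloop
  endfacet
  facet normal 1.0000 0.0000 0.0000
    outer loop
      vertex 19.9 0.0 0.0
      vertex 19.9 7.0 20.4
      vertex 19.9 0.0 20.4
    endloop
  endfacet
  facet normal 0.0000 1.0000 0.0000
    outer loop
      vertex 19.9 7.0 0.0
      vertex 5.6 7.0 0.0
      vertex 5.6 7.0 20.4
    endloop
  endfacet
  facet normal 0.0000 1.0000 0.0000
    outer loop
      vertex 19.9 7.0 0.0
      vertex 5.6 7.0 20.4
      vertex 19.9 7.0 20.4
    endloop
  endfacet
  facet normal 1.0000 0.0000 0.0000
    outer loop
      vertex 5.6 7.0 0.0
      vertex 5.6 17.1 0.0
      vertex 5.6 17.1 20.4
    endloop
  endfacet
  facet normal 1.0000 0.0000 0.0000
    outer loop
      vertex 5.6 7.0 0.0
      vertex 5.6 17.1 20.4
      vertex 5.6 7.0 20.4
    endloop
  endfacet
  facet normal 0.0000 1.0000 0.0000
    outer loop
      vertex 5.6 17.1 0.0
      vertex 0.0 17.1 0.0
      vertex 0.0 17.1 20.4
    endloop
  endfacet
  facet normal 0.0000 1.0000 0.0000
    outer loop
      vertex 5.6 17.1 0.0
      vertex 0.0 17.1 20.4
      vertex 5.6 17.1 20.4
    endloop
  endfacet
  facet normal -1.0000 0.0000 0.0000
    outer loop
      vertex 0.0 17.1 0.0
      vertex 0.0 0.0 0.0
      vertex 0.0 0.0 20.4
    endloop
  endfacet
  facet normal -1.0000 0.0000 0.0000
    outer loop
      vertex 0.0 17.1 0.0
      vertex 0.0 0.0 20.4
      vertex 0.0 17.1 20.4
    endloop
  endfacet
endsolid part

The G0 Z moves step by Δz≈2.9 mm. Every layer's G1 loop is the same polygon, so the solid is a straight extrusion of it from z=0 to z≈20.4. Closing with flat bottom and top caps and triangulating gives 20 facets — an L-shaped prism: outer 19.9 × 17.1 mm, arm thicknesses ≈ 7 mm (horizontal) and 5.6 mm (vertical), extruded 20.4 mm in z.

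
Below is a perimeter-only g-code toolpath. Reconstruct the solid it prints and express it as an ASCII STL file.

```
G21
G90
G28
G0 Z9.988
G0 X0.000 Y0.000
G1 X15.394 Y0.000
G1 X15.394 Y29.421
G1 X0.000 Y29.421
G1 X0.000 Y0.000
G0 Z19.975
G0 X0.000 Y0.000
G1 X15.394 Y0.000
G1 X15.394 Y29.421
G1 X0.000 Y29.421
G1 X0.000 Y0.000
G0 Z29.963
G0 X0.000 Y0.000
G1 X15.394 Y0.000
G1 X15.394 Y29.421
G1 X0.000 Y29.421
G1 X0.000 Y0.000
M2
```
solid part
  facet normal 0.0000 0.0000 -1.0000
    outer loop
      vertex 15.394 29.421 0.000
      vertex 15.394 0.000 0.000
      vertex 0.000 0.000 0.000
    endloop
  endfacet
  facet normal 0.0000 0.0000 -1.0000
    outer loop
      vertex 0.000 29.421 0.000
      vertex 15.394 29.421 0.000
      vertex 0.000 0.000 0.000
    endloop
  endfacet
  facet normal 0.0000 0.0000 1.0000
    outer loop
      vertex 0.000 0.000 29.963
      vertex 15.394 0.000 29.963
      vertex 15.394 29.421 29.963
    endloop
  endfacet
  facet normal 0.0000 0.0000 1.0000
    outer loop
      vertex 0.000 0.000 29.963
      vertex 15.394 29.421 29.963
      vertex 0.000 29.421 29.963
    endloop
  endfacet
  facet normal 0.0000 -1.0000 0.0000
    outer loop
      vertex 0.000 0.000 0.000
      vertex 15.394 0.000 0.000
      vertex 15.394 0.000 29.963
    endloop
  endfacet
  facet normal 0.0000 -1.0000 0.0000
    outer loop
      vertex 0.000 0.000 0.000
      vertex 15.394 0.000 29.963
      vertex 0.000 0.000 29.963
    endloop
  endfacet
  facet normal 0.0000 1.0000 0.0000
    outer loop
      vertex 15.394 29.421 29.963
      vertex 15.394 29.421 0.000
      vertex 0.000 29.421 0.000
    endloop
  endfacet
  facet normal 0.0000 1.0000 0.0000
    outer loop
      vertex 0.000 29.421 29.963
      vertex 15.394 29.421 29.963
      vertex 0.000 29.421 0.000
    endloop
  endfacet
  facet normal -1.0000 0.0000 0.0000
    outer loop
      vertex 0.000 29.421 29.963
      vertex 0.000 29.421 0.000
      vertex 0.000 0.000 0.000
    endloop
  endfacet
  facet normal -1.0000 0.0000 0.0000
    outer loop
      vertex 0.000 0.000 29.963
      vertex 0.000 29.421 29.963
      vertex 0.000 0.000 0.000
    endloop
  endfacet
  facet normal 1.0000 0.0000 0.0000
    outer loop
      vertex 15.394 0.000 0.000
      vertex 15.394 29.421 0.000
      vertex 15.394 29.421 29.963
    endloop
  endfacet
  facet normal 1.0000 0.0000 0.0000
    outer loop
      vertex 15.394 0.000 0.000
      vertex 15.394 29.421 29.963
      vertex 15.394 0.000 29.963
    endloop
  endfacet
endsolid part

The G0 Z moves step by Δz≈9.988 mm. Every layer's G1 loop is the same polygon, so the solid is a straight extrusion of it from z=0 to z≈30. Closing with flat bottom and top caps and triangulating gives 12 facets — a rectangular box, roughly 15.4 × 29.4 mm footprint and 30 mm tall.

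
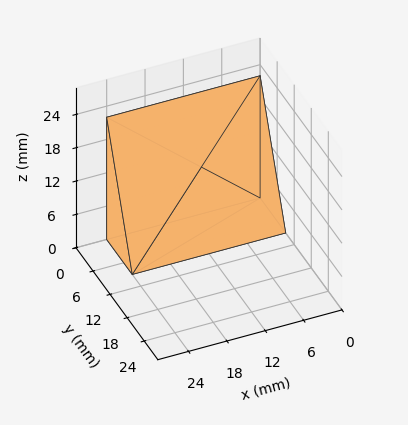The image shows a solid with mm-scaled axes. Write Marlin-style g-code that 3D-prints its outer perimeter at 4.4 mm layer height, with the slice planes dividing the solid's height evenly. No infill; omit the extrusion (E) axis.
Reading the render: the shape is a wedge (ramp): 24 × 9 mm base, rising to 22 mm along the y=0 edge and sloping linearly to z=0 at y=9 (dimensions read to the nearest mm from the axis ticks). For the g-code, the solid's height is divided into equal slices at the stated Δz and each level perimeter traced with G1 moves after a G0 lift.

; perimeter-only toolpath
G21 ; units = mm
G90 ; absolute positioning
G28 ; home
; layer 1
G0 Z4.4
G0 X0.0 Y0.0
G1 X24.0 Y0.0
G1 X24.0 Y7.2
G1 X0.0 Y7.2
G1 X0.0 Y0.0
; layer 2
G0 Z8.8
G0 X0.0 Y0.0
G1 X24.0 Y0.0
G1 X24.0 Y5.4
G1 X0.0 Y5.4
G1 X0.0 Y0.0
; layer 3
G0 Z13.2
G0 X0.0 Y0.0
G1 X24.0 Y0.0
G1 X24.0 Y3.6
G1 X0.0 Y3.6
G1 X0.0 Y0.0
; layer 4
G0 Z17.6
G0 X0.0 Y0.0
G1 X24.0 Y0.0
G1 X24.0 Y1.8
G1 X0.0 Y1.8
G1 X0.0 Y0.0
M2 ; end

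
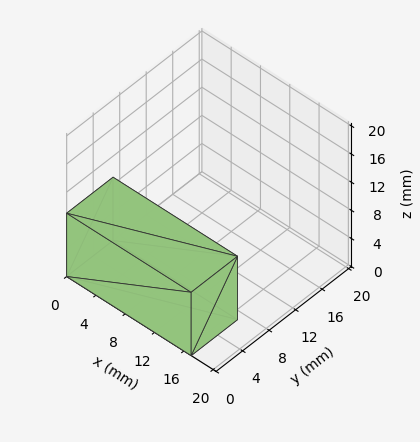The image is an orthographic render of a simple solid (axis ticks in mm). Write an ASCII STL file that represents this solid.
Reading the render: the shape is a rectangular box, roughly 17 × 7 mm footprint and 9 mm tall (dimensions read to the nearest mm from the axis ticks). For the STL, each face is triangulated and given an outward normal.

solid part
  facet normal 0.0000 0.0000 -1.0000
    outer loop
      vertex 17.000 7.000 0.000
      vertex 17.000 0.000 0.000
      vertex 0.000 0.000 0.000
    endloop
  endfacet
  facet normal 0.0000 0.0000 -1.0000
    outer loop
      vertex 0.000 7.000 0.000
      vertex 17.000 7.000 0.000
      vertex 0.000 0.000 0.000
    endloop
  endfacet
  facet normal 0.0000 0.0000 1.0000
    outer loop
      vertex 0.000 0.000 9.000
      vertex 17.000 0.000 9.000
      vertex 17.000 7.000 9.000
    endloop
  endfacet
  facet normal 0.0000 0.0000 1.0000
    outer loop
      vertex 0.000 0.000 9.000
      vertex 17.000 7.000 9.000
      vertex 0.000 7.000 9.000
    endloop
  endfacet
  facet normal 0.0000 -1.0000 0.0000
    outer loop
      vertex 0.000 0.000 0.000
      vertex 17.000 0.000 0.000
      vertex 17.000 0.000 9.000
    endloop
  endfacet
  facet normal 0.0000 -1.0000 0.0000
    outer loop
      vertex 0.000 0.000 0.000
      vertex 17.000 0.000 9.000
      vertex 0.000 0.000 9.000
    endloop
  endfacet
  facet normal 0.0000 1.0000 0.0000
    outer loop
      vertex 17.000 7.000 9.000
      vertex 17.000 7.000 0.000
      vertex 0.000 7.000 0.000
    endloop
  endfacet
  facet normal 0.0000 1.0000 0.0000
    outer loop
      vertex 0.000 7.000 9.000
      vertex 17.000 7.000 9.000
      vertex 0.000 7.000 0.000
    endloop
  endfacet
  facet normal -1.0000 0.0000 0.0000
    outer loop
      vertex 0.000 7.000 9.000
      vertex 0.000 7.000 0.000
      vertex 0.000 0.000 0.000
    endloop
  endfacet
  facet normal -1.0000 0.0000 0.0000
    outer loop
      vertex 0.000 0.000 9.000
      vertex 0.000 7.000 9.000
      vertex 0.000 0.000 0.000
    endloop
  endfacet
  facet normal 1.0000 0.0000 0.0000
    outer loop
      vertex 17.000 0.000 0.000
      vertex 17.000 7.000 0.000
      vertex 17.000 7.000 9.000
    endloop
  endfacet
  facet normal 1.0000 0.0000 0.0000
    outer loop
      vertex 17.000 0.000 0.000
      vertex 17.000 7.000 9.000
      vertex 17.000 0.000 9.000
    endloop
  endfacet
endsolid part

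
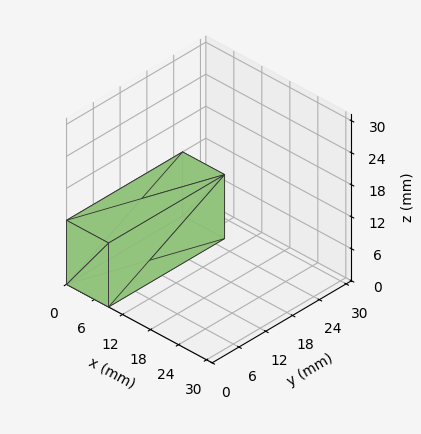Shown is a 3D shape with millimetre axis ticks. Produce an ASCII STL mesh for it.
Reading the render: the shape is a rectangular box, roughly 9 × 26 mm footprint and 12 mm tall (dimensions read to the nearest mm from the axis ticks). For the STL, each face is triangulated and given an outward normal.

solid part
  facet normal 0.0000 0.0000 -1.0000
    outer loop
      vertex 9.0 26.0 0.0
      vertex 9.0 0.0 0.0
      vertex 0.0 0.0 0.0
    endloop
  endfacet
  facet normal 0.0000 0.0000 -1.0000
    outer loop
      vertex 0.0 26.0 0.0
      vertex 9.0 26.0 0.0
      vertex 0.0 0.0 0.0
    endloop
  endfacet
  facet normal 0.0000 0.0000 1.0000
    outer loop
      vertex 0.0 0.0 12.0
      vertex 9.0 0.0 12.0
      vertex 9.0 26.0 12.0
    endloop
  endfacet
  facet normal 0.0000 0.0000 1.0000
    outer loop
      vertex 0.0 0.0 12.0
      vertex 9.0 26.0 12.0
      vertex 0.0 26.0 12.0
    endloop
  endfacet
  facet normal 0.0000 -1.0000 0.0000
    outer loop
      vertex 0.0 0.0 0.0
      vertex 9.0 0.0 0.0
      vertex 9.0 0.0 12.0
    endloop
  endfacet
  facet normal 0.0000 -1.0000 0.0000
    outer loop
      vertex 0.0 0.0 0.0
      vertex 9.0 0.0 12.0
      vertex 0.0 0.0 12.0
    endloop
  endfacet
  facet normal 0.0000 1.0000 0.0000
    outer loop
      vertex 9.0 26.0 12.0
      vertex 9.0 26.0 0.0
      vertex 0.0 26.0 0.0
    endloop
  endfacet
  facet normal 0.0000 1.0000 0.0000
    outer loop
      vertex 0.0 26.0 12.0
      vertex 9.0 26.0 12.0
      vertex 0.0 26.0 0.0
    endloop
  endfacet
  facet normal -1.0000 0.0000 0.0000
    outer loop
      vertex 0.0 26.0 12.0
      vertex 0.0 26.0 0.0
      vertex 0.0 0.0 0.0
    endloop
  endfacet
  facet normal -1.0000 0.0000 0.0000
    outer loop
      vertex 0.0 0.0 12.0
      vertex 0.0 26.0 12.0
      vertex 0.0 0.0 0.0
    endloop
  endfacet
  facet normal 1.0000 0.0000 0.0000
    outer loop
      vertex 9.0 0.0 0.0
      vertex 9.0 26.0 0.0
      vertex 9.0 26.0 12.0
    endloop
  endfacet
  facet normal 1.0000 0.0000 0.0000
    outer loop
      vertex 9.0 0.0 0.0
      vertex 9.0 26.0 12.0
      vertex 9.0 0.0 12.0
    endloop
  endfacet
endsolid part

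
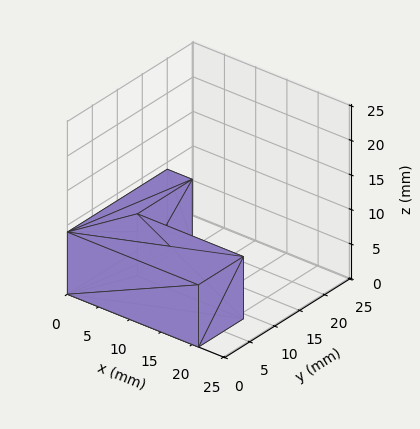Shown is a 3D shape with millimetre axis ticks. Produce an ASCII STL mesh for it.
Reading the render: the shape is an L-shaped prism: outer 21 × 20 mm, arm thicknesses ≈ 9 mm (horizontal) and 4 mm (vertical), extruded 9 mm in z (dimensions read to the nearest mm from the axis ticks). For the STL, each face is triangulated and given an outward normal.

solid part
  facet normal 0.0000 0.0000 -1.0000
    outer loop
      vertex 21.0 9.0 0.0
      vertex 21.0 0.0 0.0
      vertex 0.0 0.0 0.0
    endloop
  endfacet
  facet normal 0.0000 0.0000 -1.0000
    outer loop
      vertex 4.0 9.0 0.0
      vertex 21.0 9.0 0.0
      vertex 0.0 0.0 0.0
    endloop
  endfacet
  facet normal 0.0000 0.0000 -1.0000
    outer loop
      vertex 4.0 20.0 0.0
      vertex 4.0 9.0 0.0
      vertex 0.0 0.0 0.0
    endloop
  endfacet
  facet normal 0.0000 0.0000 -1.0000
    outer loop
      vertex 0.0 20.0 0.0
      vertex 4.0 20.0 0.0
      vertex 0.0 0.0 0.0
    endloop
  endfacet
  facet normal 0.0000 0.0000 1.0000
    outer loop
      vertex 0.0 0.0 9.0
      vertex 21.0 0.0 9.0
      vertex 21.0 9.0 9.0
    endloop
  endfacet
  facet normal 0.0000 0.0000 1.0000
    outer loop
      vertex 0.0 0.0 9.0
      vertex 21.0 9.0 9.0
      vertex 4.0 9.0 9.0
    endloop
  endfacet
  facet normal 0.0000 0.0000 1.0000
    outer loop
      vertex 0.0 0.0 9.0
      vertex 4.0 9.0 9.0
      vertex 4.0 20.0 9.0
    endloop
  endfacet
  facet normal 0.0000 0.0000 1.0000
    outer loop
      vertex 0.0 0.0 9.0
      vertex 4.0 20.0 9.0
      vertex 0.0 20.0 9.0
    endloop
  endfacet
  facet normal 0.0000 -1.0000 0.0000
    outer loop
      vertex 0.0 0.0 0.0
      vertex 21.0 0.0 0.0
      vertex 21.0 0.0 9.0
    endloop
  endfacet
  facet normal 0.0000 -1.0000 0.0000
    outer loop
      vertex 0.0 0.0 0.0
      vertex 21.0 0.0 9.0
      vertex 0.0 0.0 9.0
    endloop
  endfacet
  facet normal 1.0000 0.0000 0.0000
    outer loop
      vertex 21.0 0.0 0.0
      vertex 21.0 9.0 0.0
      vertex 21.0 9.0 9.0
    endloop
  endfacet
  facet normal 1.0000 0.0000 0.0000
    outer loop
      vertex 21.0 0.0 0.0
      vertex 21.0 9.0 9.0
      vertex 21.0 0.0 9.0
    endloop
  endfacet
  facet normal 0.0000 1.0000 0.0000
    outer loop
      vertex 21.0 9.0 0.0
      vertex 4.0 9.0 0.0
      vertex 4.0 9.0 9.0
    endloop
  endfacet
  facet normal 0.0000 1.0000 0.0000
    outer loop
      vertex 21.0 9.0 0.0
      vertex 4.0 9.0 9.0
      vertex 21.0 9.0 9.0
    endloop
  endfacet
  facet normal 1.0000 0.0000 0.0000
    outer loop
      vertex 4.0 9.0 0.0
      vertex 4.0 20.0 0.0
      vertex 4.0 20.0 9.0
    endloop
  endfacet
  facet normal 1.0000 0.0000 0.0000
    outer loop
      vertex 4.0 9.0 0.0
      vertex 4.0 20.0 9.0
      vertex 4.0 9.0 9.0
    endloop
  endfacet
  facet normal 0.0000 1.0000 0.0000
    outer loop
      vertex 4.0 20.0 0.0
      vertex 0.0 20.0 0.0
      vertex 0.0 20.0 9.0
    endloop
  endfacet
  facet normal 0.0000 1.0000 0.0000
    outer loop
      vertex 4.0 20.0 0.0
      vertex 0.0 20.0 9.0
      vertex 4.0 20.0 9.0
    endloop
  endfacet
  facet normal -1.0000 0.0000 0.0000
    outer loop
      vertex 0.0 20.0 0.0
      vertex 0.0 0.0 0.0
      vertex 0.0 0.0 9.0
    endloop
  endfacet
  facet normal -1.0000 0.0000 0.0000
    outer loop
      vertex 0.0 20.0 0.0
      vertex 0.0 0.0 9.0
      vertex 0.0 20.0 9.0
    endloop
  endfacet
endsolid part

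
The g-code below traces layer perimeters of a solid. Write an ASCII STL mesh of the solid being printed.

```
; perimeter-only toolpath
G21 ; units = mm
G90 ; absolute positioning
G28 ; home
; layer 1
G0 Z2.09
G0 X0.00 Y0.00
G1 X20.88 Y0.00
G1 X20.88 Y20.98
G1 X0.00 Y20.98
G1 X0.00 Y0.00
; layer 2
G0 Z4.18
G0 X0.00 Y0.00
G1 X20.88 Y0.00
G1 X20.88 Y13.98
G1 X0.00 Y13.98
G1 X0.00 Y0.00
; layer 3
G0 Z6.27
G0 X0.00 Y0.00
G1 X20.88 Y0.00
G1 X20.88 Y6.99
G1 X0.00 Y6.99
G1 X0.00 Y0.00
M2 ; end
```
solid part
  facet normal 0.0000 0.0000 -1.0000
    outer loop
      vertex 20.88 27.97 0.00
      vertex 20.88 0.00 0.00
      vertex 0.00 0.00 0.00
    endloop
  endfacet
  facet normal 0.0000 0.0000 -1.0000
    outer loop
      vertex 0.00 27.97 0.00
      vertex 20.88 27.97 0.00
      vertex 0.00 0.00 0.00
    endloop
  endfacet
  facet normal 0.0000 -1.0000 0.0000
    outer loop
      vertex 0.00 0.00 0.00
      vertex 20.88 0.00 0.00
      vertex 20.88 0.00 8.36
    endloop
  endfacet
  facet normal 0.0000 -1.0000 0.0000
    outer loop
      vertex 0.00 0.00 0.00
      vertex 20.88 0.00 8.36
      vertex 0.00 0.00 8.36
    endloop
  endfacet
  facet normal 0.0000 0.2864 0.9581
    outer loop
      vertex 0.00 0.00 8.36
      vertex 20.88 0.00 8.36
      vertex 20.88 27.97 0.00
    endloop
  endfacet
  facet normal 0.0000 0.2864 0.9581
    outer loop
      vertex 0.00 0.00 8.36
      vertex 20.88 27.97 0.00
      vertex 0.00 27.97 0.00
    endloop
  endfacet
  facet normal -1.0000 0.0000 0.0000
    outer loop
      vertex 0.00 0.00 8.36
      vertex 0.00 27.97 0.00
      vertex 0.00 0.00 0.00
    endloop
  endfacet
  facet normal 1.0000 0.0000 0.0000
    outer loop
      vertex 20.88 0.00 0.00
      vertex 20.88 27.97 0.00
      vertex 20.88 0.00 8.36
    endloop
  endfacet
endsolid part

The G0 Z moves step by Δz≈2.09 mm. The G1 loops shrink linearly with z, so the solid tapers from its base footprint up to z≈8.36. Closing with a flat bottom cap and the tapered top and triangulating gives 8 facets — a wedge (ramp): 20.9 × 28 mm base, rising to 8.36 mm along the y=0 edge and sloping linearly to z=0 at y=28.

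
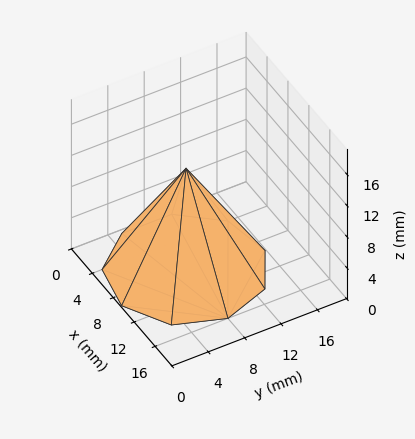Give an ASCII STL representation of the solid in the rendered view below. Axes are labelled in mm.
Reading the render: the shape is a regular 9-sided pyramid, base circumscribed radius ≈ 8 mm, apex at z ≈ 13 mm (dimensions read to the nearest mm from the axis ticks). For the STL, each face is triangulated and given an outward normal.

solid part
  facet normal 0.0000 0.0000 -1.0000
    outer loop
      vertex 9.389 15.878 0.000
      vertex 14.128 13.142 0.000
      vertex 16.000 8.000 0.000
    endloop
  endfacet
  facet normal 0.0000 0.0000 -1.0000
    outer loop
      vertex 4.000 14.928 0.000
      vertex 9.389 15.878 0.000
      vertex 16.000 8.000 0.000
    endloop
  endfacet
  facet normal 0.0000 0.0000 -1.0000
    outer loop
      vertex 0.482 10.736 0.000
      vertex 4.000 14.928 0.000
      vertex 16.000 8.000 0.000
    endloop
  endfacet
  facet normal 0.0000 0.0000 -1.0000
    outer loop
      vertex 0.482 5.264 0.000
      vertex 0.482 10.736 0.000
      vertex 16.000 8.000 0.000
    endloop
  endfacet
  facet normal 0.0000 0.0000 -1.0000
    outer loop
      vertex 4.000 1.072 0.000
      vertex 0.482 5.264 0.000
      vertex 16.000 8.000 0.000
    endloop
  endfacet
  facet normal 0.0000 0.0000 -1.0000
    outer loop
      vertex 9.389 0.122 0.000
      vertex 4.000 1.072 0.000
      vertex 16.000 8.000 0.000
    endloop
  endfacet
  facet normal 0.0000 0.0000 -1.0000
    outer loop
      vertex 14.128 2.858 0.000
      vertex 9.389 0.122 0.000
      vertex 16.000 8.000 0.000
    endloop
  endfacet
  facet normal 0.8135 0.2961 0.5006
    outer loop
      vertex 16.000 8.000 0.000
      vertex 14.128 13.142 0.000
      vertex 8.000 8.000 13.000
    endloop
  endfacet
  facet normal 0.4328 0.7497 0.5006
    outer loop
      vertex 14.128 13.142 0.000
      vertex 9.389 15.878 0.000
      vertex 8.000 8.000 13.000
    endloop
  endfacet
  facet normal -0.1503 0.8525 0.5006
    outer loop
      vertex 9.389 15.878 0.000
      vertex 4.000 14.928 0.000
      vertex 8.000 8.000 13.000
    endloop
  endfacet
  facet normal -0.6631 0.5565 0.5006
    outer loop
      vertex 4.000 14.928 0.000
      vertex 0.482 10.736 0.000
      vertex 8.000 8.000 13.000
    endloop
  endfacet
  facet normal -0.8657 0.0000 0.5006
    outer loop
      vertex 0.482 10.736 0.000
      vertex 0.482 5.264 0.000
      vertex 8.000 8.000 13.000
    endloop
  endfacet
  facet normal -0.6631 -0.5565 0.5006
    outer loop
      vertex 0.482 5.264 0.000
      vertex 4.000 1.072 0.000
      vertex 8.000 8.000 13.000
    endloop
  endfacet
  facet normal -0.1503 -0.8525 0.5006
    outer loop
      vertex 4.000 1.072 0.000
      vertex 9.389 0.122 0.000
      vertex 8.000 8.000 13.000
    endloop
  endfacet
  facet normal 0.4328 -0.7497 0.5006
    outer loop
      vertex 9.389 0.122 0.000
      vertex 14.128 2.858 0.000
      vertex 8.000 8.000 13.000
    endloop
  endfacet
  facet normal 0.8135 -0.2961 0.5006
    outer loop
      vertex 14.128 2.858 0.000
      vertex 16.000 8.000 0.000
      vertex 8.000 8.000 13.000
    endloop
  endfacet
endsolid part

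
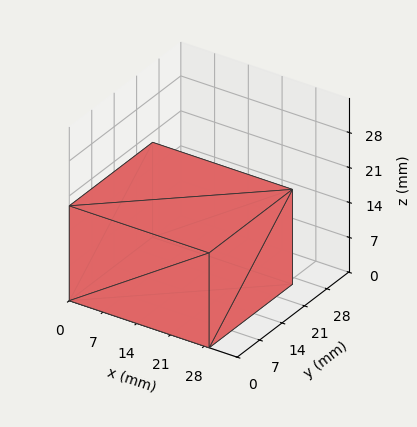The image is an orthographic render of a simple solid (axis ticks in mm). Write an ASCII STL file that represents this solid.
Reading the render: the shape is a rectangular box, roughly 29 × 26 mm footprint and 19 mm tall (dimensions read to the nearest mm from the axis ticks). For the STL, each face is triangulated and given an outward normal.

solid part
  facet normal 0.0000 0.0000 -1.0000
    outer loop
      vertex 29.00 26.00 0.00
      vertex 29.00 0.00 0.00
      vertex 0.00 0.00 0.00
    endloop
  endfacet
  facet normal 0.0000 0.0000 -1.0000
    outer loop
      vertex 0.00 26.00 0.00
      vertex 29.00 26.00 0.00
      vertex 0.00 0.00 0.00
    endloop
  endfacet
  facet normal 0.0000 0.0000 1.0000
    outer loop
      vertex 0.00 0.00 19.00
      vertex 29.00 0.00 19.00
      vertex 29.00 26.00 19.00
    endloop
  endfacet
  facet normal 0.0000 0.0000 1.0000
    outer loop
      vertex 0.00 0.00 19.00
      vertex 29.00 26.00 19.00
      vertex 0.00 26.00 19.00
    endloop
  endfacet
  facet normal 0.0000 -1.0000 0.0000
    outer loop
      vertex 0.00 0.00 0.00
      vertex 29.00 0.00 0.00
      vertex 29.00 0.00 19.00
    endloop
  endfacet
  facet normal 0.0000 -1.0000 0.0000
    outer loop
      vertex 0.00 0.00 0.00
      vertex 29.00 0.00 19.00
      vertex 0.00 0.00 19.00
    endloop
  endfacet
  facet normal 0.0000 1.0000 0.0000
    outer loop
      vertex 29.00 26.00 19.00
      vertex 29.00 26.00 0.00
      vertex 0.00 26.00 0.00
    endloop
  endfacet
  facet normal 0.0000 1.0000 0.0000
    outer loop
      vertex 0.00 26.00 19.00
      vertex 29.00 26.00 19.00
      vertex 0.00 26.00 0.00
    endloop
  endfacet
  facet normal -1.0000 0.0000 0.0000
    outer loop
      vertex 0.00 26.00 19.00
      vertex 0.00 26.00 0.00
      vertex 0.00 0.00 0.00
    endloop
  endfacet
  facet normal -1.0000 0.0000 0.0000
    outer loop
      vertex 0.00 0.00 19.00
      vertex 0.00 26.00 19.00
      vertex 0.00 0.00 0.00
    endloop
  endfacet
  facet normal 1.0000 0.0000 0.0000
    outer loop
      vertex 29.00 0.00 0.00
      vertex 29.00 26.00 0.00
      vertex 29.00 26.00 19.00
    endloop
  endfacet
  facet normal 1.0000 0.0000 0.0000
    outer loop
      vertex 29.00 0.00 0.00
      vertex 29.00 26.00 19.00
      vertex 29.00 0.00 19.00
    endloop
  endfacet
endsolid part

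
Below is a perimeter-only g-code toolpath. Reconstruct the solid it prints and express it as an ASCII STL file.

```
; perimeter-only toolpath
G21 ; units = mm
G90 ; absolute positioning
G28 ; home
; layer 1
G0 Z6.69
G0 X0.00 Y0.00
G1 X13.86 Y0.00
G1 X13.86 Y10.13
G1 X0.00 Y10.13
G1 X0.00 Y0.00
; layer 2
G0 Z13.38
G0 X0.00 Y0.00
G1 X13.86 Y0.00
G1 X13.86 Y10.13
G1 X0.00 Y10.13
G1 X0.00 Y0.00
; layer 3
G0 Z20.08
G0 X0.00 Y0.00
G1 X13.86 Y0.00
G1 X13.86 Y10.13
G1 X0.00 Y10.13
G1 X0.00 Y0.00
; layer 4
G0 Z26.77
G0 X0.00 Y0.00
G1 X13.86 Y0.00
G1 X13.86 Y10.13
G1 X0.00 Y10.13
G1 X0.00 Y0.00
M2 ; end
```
solid part
  facet normal 0.0000 0.0000 -1.0000
    outer loop
      vertex 13.86 10.13 0.00
      vertex 13.86 0.00 0.00
      vertex 0.00 0.00 0.00
    endloop
  endfacet
  facet normal 0.0000 0.0000 -1.0000
    outer loop
      vertex 0.00 10.13 0.00
      vertex 13.86 10.13 0.00
      vertex 0.00 0.00 0.00
    endloop
  endfacet
  facet normal 0.0000 0.0000 1.0000
    outer loop
      vertex 0.00 0.00 26.77
      vertex 13.86 0.00 26.77
      vertex 13.86 10.13 26.77
    endloop
  endfacet
  facet normal 0.0000 0.0000 1.0000
    outer loop
      vertex 0.00 0.00 26.77
      vertex 13.86 10.13 26.77
      vertex 0.00 10.13 26.77
    endloop
  endfacet
  facet normal 0.0000 -1.0000 0.0000
    outer loop
      vertex 0.00 0.00 0.00
      vertex 13.86 0.00 0.00
      vertex 13.86 0.00 26.77
    endloop
  endfacet
  facet normal 0.0000 -1.0000 0.0000
    outer loop
      vertex 0.00 0.00 0.00
      vertex 13.86 0.00 26.77
      vertex 0.00 0.00 26.77
    endloop
  endfacet
  facet normal 0.0000 1.0000 0.0000
    outer loop
      vertex 13.86 10.13 26.77
      vertex 13.86 10.13 0.00
      vertex 0.00 10.13 0.00
    endloop
  endfacet
  facet normal 0.0000 1.0000 0.0000
    outer loop
      vertex 0.00 10.13 26.77
      vertex 13.86 10.13 26.77
      vertex 0.00 10.13 0.00
    endloop
  endfacet
  facet normal -1.0000 0.0000 0.0000
    outer loop
      vertex 0.00 10.13 26.77
      vertex 0.00 10.13 0.00
      vertex 0.00 0.00 0.00
    endloop
  endfacet
  facet normal -1.0000 0.0000 0.0000
    outer loop
      vertex 0.00 0.00 26.77
      vertex 0.00 10.13 26.77
      vertex 0.00 0.00 0.00
    endloop
  endfacet
  facet normal 1.0000 0.0000 0.0000
    outer loop
      vertex 13.86 0.00 0.00
      vertex 13.86 10.13 0.00
      vertex 13.86 10.13 26.77
    endloop
  endfacet
  facet normal 1.0000 0.0000 0.0000
    outer loop
      vertex 13.86 0.00 0.00
      vertex 13.86 10.13 26.77
      vertex 13.86 0.00 26.77
    endloop
  endfacet
endsolid part

The G0 Z moves step by Δz≈6.69 mm. Every layer's G1 loop is the same polygon, so the solid is a straight extrusion of it from z=0 to z≈26.8. Closing with flat bottom and top caps and triangulating gives 12 facets — a rectangular box, roughly 13.9 × 10.1 mm footprint and 26.8 mm tall.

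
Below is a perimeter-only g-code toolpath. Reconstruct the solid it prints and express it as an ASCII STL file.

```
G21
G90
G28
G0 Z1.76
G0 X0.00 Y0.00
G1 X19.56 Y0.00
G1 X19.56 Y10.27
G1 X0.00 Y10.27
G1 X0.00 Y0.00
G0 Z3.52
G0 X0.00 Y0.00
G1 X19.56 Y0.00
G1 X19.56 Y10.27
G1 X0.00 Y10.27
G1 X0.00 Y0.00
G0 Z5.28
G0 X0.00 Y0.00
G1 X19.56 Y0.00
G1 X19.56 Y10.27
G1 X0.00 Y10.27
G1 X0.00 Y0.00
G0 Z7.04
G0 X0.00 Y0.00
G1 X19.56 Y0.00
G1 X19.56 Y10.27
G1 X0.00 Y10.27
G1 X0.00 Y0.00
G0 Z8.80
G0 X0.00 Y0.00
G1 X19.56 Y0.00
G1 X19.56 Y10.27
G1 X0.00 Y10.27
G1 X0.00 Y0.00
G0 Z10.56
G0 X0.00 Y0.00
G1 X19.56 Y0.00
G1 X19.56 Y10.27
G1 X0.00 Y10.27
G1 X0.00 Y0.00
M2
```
solid part
  facet normal 0.0000 0.0000 -1.0000
    outer loop
      vertex 19.56 10.27 0.00
      vertex 19.56 0.00 0.00
      vertex 0.00 0.00 0.00
    endloop
  endfacet
  facet normal 0.0000 0.0000 -1.0000
    outer loop
      vertex 0.00 10.27 0.00
      vertex 19.56 10.27 0.00
      vertex 0.00 0.00 0.00
    endloop
  endfacet
  facet normal 0.0000 0.0000 1.0000
    outer loop
      vertex 0.00 0.00 10.56
      vertex 19.56 0.00 10.56
      vertex 19.56 10.27 10.56
    endloop
  endfacet
  facet normal 0.0000 0.0000 1.0000
    outer loop
      vertex 0.00 0.00 10.56
      vertex 19.56 10.27 10.56
      vertex 0.00 10.27 10.56
    endloop
  endfacet
  facet normal 0.0000 -1.0000 0.0000
    outer loop
      vertex 0.00 0.00 0.00
      vertex 19.56 0.00 0.00
      vertex 19.56 0.00 10.56
    endloop
  endfacet
  facet normal 0.0000 -1.0000 0.0000
    outer loop
      vertex 0.00 0.00 0.00
      vertex 19.56 0.00 10.56
      vertex 0.00 0.00 10.56
    endloop
  endfacet
  facet normal 0.0000 1.0000 0.0000
    outer loop
      vertex 19.56 10.27 10.56
      vertex 19.56 10.27 0.00
      vertex 0.00 10.27 0.00
    endloop
  endfacet
  facet normal 0.0000 1.0000 0.0000
    outer loop
      vertex 0.00 10.27 10.56
      vertex 19.56 10.27 10.56
      vertex 0.00 10.27 0.00
    endloop
  endfacet
  facet normal -1.0000 0.0000 0.0000
    outer loop
      vertex 0.00 10.27 10.56
      vertex 0.00 10.27 0.00
      vertex 0.00 0.00 0.00
    endloop
  endfacet
  facet normal -1.0000 0.0000 0.0000
    outer loop
      vertex 0.00 0.00 10.56
      vertex 0.00 10.27 10.56
      vertex 0.00 0.00 0.00
    endloop
  endfacet
  facet normal 1.0000 0.0000 0.0000
    outer loop
      vertex 19.56 0.00 0.00
      vertex 19.56 10.27 0.00
      vertex 19.56 10.27 10.56
    endloop
  endfacet
  facet normal 1.0000 0.0000 0.0000
    outer loop
      vertex 19.56 0.00 0.00
      vertex 19.56 10.27 10.56
      vertex 19.56 0.00 10.56
    endloop
  endfacet
endsolid part

The G0 Z moves step by Δz≈1.76 mm. Every layer's G1 loop is the same polygon, so the solid is a straight extrusion of it from z=0 to z≈10.6. Closing with flat bottom and top caps and triangulating gives 12 facets — a rectangular box, roughly 19.6 × 10.3 mm footprint and 10.6 mm tall.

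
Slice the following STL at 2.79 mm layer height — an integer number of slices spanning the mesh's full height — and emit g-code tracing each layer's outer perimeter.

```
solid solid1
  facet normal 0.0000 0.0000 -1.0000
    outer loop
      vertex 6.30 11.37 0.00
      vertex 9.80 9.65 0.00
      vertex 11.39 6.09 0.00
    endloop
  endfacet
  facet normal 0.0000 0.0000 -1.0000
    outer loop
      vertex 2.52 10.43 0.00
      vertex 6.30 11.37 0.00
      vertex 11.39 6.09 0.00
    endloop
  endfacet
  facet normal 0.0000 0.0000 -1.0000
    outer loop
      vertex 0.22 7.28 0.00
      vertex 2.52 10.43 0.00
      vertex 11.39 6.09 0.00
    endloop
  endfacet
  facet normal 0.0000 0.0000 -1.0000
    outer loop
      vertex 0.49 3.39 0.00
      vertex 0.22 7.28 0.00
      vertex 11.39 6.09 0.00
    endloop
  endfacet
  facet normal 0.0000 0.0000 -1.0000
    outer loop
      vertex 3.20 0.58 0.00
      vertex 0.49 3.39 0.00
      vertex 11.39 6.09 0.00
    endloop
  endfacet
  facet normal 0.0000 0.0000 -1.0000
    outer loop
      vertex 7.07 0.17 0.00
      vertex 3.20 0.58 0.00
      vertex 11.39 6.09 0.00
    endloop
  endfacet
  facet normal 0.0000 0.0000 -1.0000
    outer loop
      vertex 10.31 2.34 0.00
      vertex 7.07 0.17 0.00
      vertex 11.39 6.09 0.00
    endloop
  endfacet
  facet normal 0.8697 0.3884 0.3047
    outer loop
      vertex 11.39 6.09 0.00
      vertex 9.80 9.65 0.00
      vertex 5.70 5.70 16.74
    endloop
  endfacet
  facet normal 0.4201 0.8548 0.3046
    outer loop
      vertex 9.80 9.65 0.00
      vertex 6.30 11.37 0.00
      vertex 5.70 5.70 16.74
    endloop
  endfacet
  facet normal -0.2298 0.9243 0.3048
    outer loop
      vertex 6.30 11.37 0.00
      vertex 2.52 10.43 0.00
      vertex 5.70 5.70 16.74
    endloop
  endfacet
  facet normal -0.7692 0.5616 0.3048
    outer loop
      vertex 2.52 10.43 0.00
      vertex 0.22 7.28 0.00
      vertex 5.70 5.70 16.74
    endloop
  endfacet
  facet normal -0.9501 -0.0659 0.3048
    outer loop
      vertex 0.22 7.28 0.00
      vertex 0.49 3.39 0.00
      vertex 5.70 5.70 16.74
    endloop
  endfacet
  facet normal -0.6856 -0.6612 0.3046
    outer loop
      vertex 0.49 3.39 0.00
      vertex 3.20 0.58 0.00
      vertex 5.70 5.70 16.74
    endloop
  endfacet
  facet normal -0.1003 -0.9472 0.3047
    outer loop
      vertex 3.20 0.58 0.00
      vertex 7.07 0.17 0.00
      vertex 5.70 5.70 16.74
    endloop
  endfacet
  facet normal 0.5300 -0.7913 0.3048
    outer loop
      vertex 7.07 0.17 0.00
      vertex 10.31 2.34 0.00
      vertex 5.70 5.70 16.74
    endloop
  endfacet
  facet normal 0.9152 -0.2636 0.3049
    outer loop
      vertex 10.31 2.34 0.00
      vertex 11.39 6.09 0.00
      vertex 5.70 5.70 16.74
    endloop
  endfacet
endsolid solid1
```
; perimeter-only toolpath
G21 ; units = mm
G90 ; absolute positioning
G28 ; home
; layer 1
G0 Z2.79
G0 X10.44 Y6.03
G1 X9.12 Y8.99
G1 X6.20 Y10.42
G1 X3.05 Y9.64
G1 X1.13 Y7.02
G1 X1.36 Y3.77
G1 X3.62 Y1.43
G1 X6.84 Y1.09
G1 X9.54 Y2.90
G1 X10.44 Y6.03
; layer 2
G0 Z5.58
G0 X9.49 Y5.96
G1 X8.43 Y8.33
G1 X6.10 Y9.48
G1 X3.58 Y8.85
G1 X2.05 Y6.75
G1 X2.23 Y4.16
G1 X4.03 Y2.29
G1 X6.61 Y2.01
G1 X8.77 Y3.46
G1 X9.49 Y5.96
; layer 3
G0 Z8.37
G0 X8.54 Y5.89
G1 X7.75 Y7.68
G1 X6.00 Y8.54
G1 X4.11 Y8.06
G1 X2.96 Y6.49
G1 X3.10 Y4.54
G1 X4.45 Y3.14
G1 X6.38 Y2.94
G1 X8.01 Y4.02
G1 X8.54 Y5.89
; layer 4
G0 Z11.16
G0 X7.60 Y5.83
G1 X7.07 Y7.02
G1 X5.90 Y7.59
G1 X4.64 Y7.28
G1 X3.87 Y6.23
G1 X3.96 Y4.93
G1 X4.87 Y3.99
G1 X6.16 Y3.86
G1 X7.24 Y4.58
G1 X7.60 Y5.83
; layer 5
G0 Z13.95
G0 X6.65 Y5.77
G1 X6.38 Y6.36
G1 X5.80 Y6.65
G1 X5.17 Y6.49
G1 X4.79 Y5.96
G1 X4.83 Y5.32
G1 X5.28 Y4.85
G1 X5.93 Y4.78
G1 X6.47 Y5.14
G1 X6.65 Y5.77
M2 ; end

The solid is a regular 9-sided pyramid, base circumscribed radius ≈ 5.7 mm, apex at z ≈ 16.7 mm. Slicing at Δz = 2.79 mm — 6 equal slices spanning the solid's height, so layer i sits at z = i·h/6 — gives 5 non-empty perimeters. Each is a 9-segment closed polygon; G0 lifts to the layer z and rapids to the start vertex, then G1 traces the edges. The cross-section shrinks linearly with z (the slice at the apex is degenerate and omitted).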